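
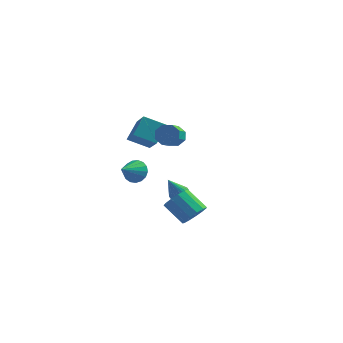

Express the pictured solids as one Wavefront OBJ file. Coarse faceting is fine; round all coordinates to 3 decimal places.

v -0.463 -2.783 0.141
v 0.179 -2.9 0.293
v -0.797 -3.817 0.759
v 0.074 -2.72 0.537
v -0.154 -2.555 0.691
v -0.453 -2.442 0.718
v -0.754 -2.407 0.613
v -0.988 -2.458 0.4
v -1.102 -2.584 0.128
v -1.07 -2.755 -0.141
v -0.898 -2.933 -0.345
v -0.627 -3.076 -0.438
v -0.318 -3.152 -0.399
v -0.042 -3.144 -0.235
v 0.137 -3.053 0.015
v 2.278 -2.306 -2.585
v 2.717 -2.427 -2.002
v 1.682 -2.095 -1.152
v 1.242 -1.974 -1.735
v 2.764 -2.026 -2.103
v 1.728 -1.693 -1.253
v 2.656 -1.713 -2.356
v 1.621 -1.38 -1.507
v 2.428 -1.588 -2.683
v 1.393 -1.256 -1.833
v 2.152 -1.692 -2.978
v 1.117 -1.359 -2.128
v 1.916 -1.991 -3.148
v 0.881 -1.658 -2.299
v 1.795 -2.389 -3.14
v 0.76 -2.057 -2.29
v 1.827 -2.762 -2.955
v 0.792 -2.429 -2.105
v 2.002 -2.99 -2.653
v 0.967 -2.657 -1.803
v 2.265 -3.001 -2.329
v 1.229 -2.668 -1.479
v 2.531 -2.791 -2.086
v 1.496 -2.458 -1.237
v -0.68 -2.433 2.363
v -0.446 -1.621 3.215
v -1.522 -0.977 1.208
v -1.287 -0.166 2.06
v 0.387 -2.214 1.86
v 0.622 -1.403 2.712
v -0.454 -0.759 0.705
v -0.22 0.053 1.557
v -0.302 3.262 -4.513
v 0.041 3.582 -4.245
v -0.678 2.658 -3.307
v -0.134 3.698 -4.242
v -0.336 3.748 -4.28
v -0.532 3.724 -4.354
v -0.693 3.629 -4.451
v -0.794 3.479 -4.558
v -0.821 3.295 -4.658
v -0.768 3.107 -4.736
v -0.645 2.942 -4.78
v -0.469 2.825 -4.784
v -0.268 2.776 -4.746
v -0.072 2.8 -4.672
v 0.089 2.895 -4.575
v 0.191 3.045 -4.468
v 0.217 3.228 -4.367
v 0.165 3.417 -4.289
v 1.009 -1.612 2.149
v 1.543 -1.456 2.421
v 1.546 -2.412 2.964
v 1.011 -2.568 2.691
v 1.165 -1.315 2.67
v 1.167 -2.272 3.213
v 0.695 -1.348 2.614
v 0.697 -2.305 3.157
v 0.409 -1.536 2.285
v 0.411 -2.493 2.828
v 0.474 -1.768 1.876
v 0.477 -2.724 2.419
v 0.853 -1.908 1.627
v 0.855 -2.865 2.17
v 1.323 -1.875 1.683
v 1.325 -2.832 2.226
v 1.609 -1.687 2.012
v 1.611 -2.644 2.555
f 2 1 4
f 2 4 3
f 4 1 5
f 4 5 3
f 5 1 6
f 5 6 3
f 6 1 7
f 6 7 3
f 7 1 8
f 7 8 3
f 8 1 9
f 8 9 3
f 9 1 10
f 9 10 3
f 10 1 11
f 10 11 3
f 11 1 12
f 11 12 3
f 12 1 13
f 12 13 3
f 13 1 14
f 13 14 3
f 14 1 15
f 14 15 3
f 15 1 2
f 15 2 3
f 17 16 20
f 17 20 18
f 18 20 21
f 18 21 19
f 20 16 22
f 20 22 21
f 21 22 23
f 21 23 19
f 22 16 24
f 22 24 23
f 23 24 25
f 23 25 19
f 24 16 26
f 24 26 25
f 25 26 27
f 25 27 19
f 26 16 28
f 26 28 27
f 27 28 29
f 27 29 19
f 28 16 30
f 28 30 29
f 29 30 31
f 29 31 19
f 30 16 32
f 30 32 31
f 31 32 33
f 31 33 19
f 32 16 34
f 32 34 33
f 33 34 35
f 33 35 19
f 34 16 36
f 34 36 35
f 35 36 37
f 35 37 19
f 36 16 38
f 36 38 37
f 37 38 39
f 37 39 19
f 38 16 17
f 38 17 39
f 39 17 18
f 39 18 19
f 41 43 40
f 44 41 40
f 40 43 42
f 42 44 40
f 41 47 43
f 45 41 44
f 45 47 41
f 43 47 42
f 46 44 42
f 42 47 46
f 46 45 44
f 47 45 46
f 49 48 51
f 49 51 50
f 51 48 52
f 51 52 50
f 52 48 53
f 52 53 50
f 53 48 54
f 53 54 50
f 54 48 55
f 54 55 50
f 55 48 56
f 55 56 50
f 56 48 57
f 56 57 50
f 57 48 58
f 57 58 50
f 58 48 59
f 58 59 50
f 59 48 60
f 59 60 50
f 60 48 61
f 60 61 50
f 61 48 62
f 61 62 50
f 62 48 63
f 62 63 50
f 63 48 64
f 63 64 50
f 64 48 65
f 64 65 50
f 65 48 49
f 65 49 50
f 67 66 70
f 67 70 68
f 68 70 71
f 68 71 69
f 70 66 72
f 70 72 71
f 71 72 73
f 71 73 69
f 72 66 74
f 72 74 73
f 73 74 75
f 73 75 69
f 74 66 76
f 74 76 75
f 75 76 77
f 75 77 69
f 76 66 78
f 76 78 77
f 77 78 79
f 77 79 69
f 78 66 80
f 78 80 79
f 79 80 81
f 79 81 69
f 80 66 82
f 80 82 81
f 81 82 83
f 81 83 69
f 82 66 67
f 82 67 83
f 83 67 68
f 83 68 69



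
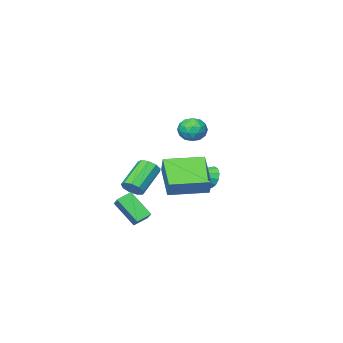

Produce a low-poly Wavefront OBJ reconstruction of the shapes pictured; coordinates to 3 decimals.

v 1.203 -1.275 -2.73
v 1.73 -0.266 -2.004
v 0.779 -0.088 -4.07
v 1.306 0.921 -3.344
v 2.014 -1.421 -3.116
v 2.541 -0.412 -2.39
v 1.59 -0.234 -4.456
v 2.117 0.775 -3.73
v 0.311 4.535 -0.926
v -0.504 2.974 0.237
v 0.625 5.079 0.025
v -0.19 3.519 1.188
v 2.23 3.501 -0.968
v 1.415 1.941 0.195
v 2.544 4.046 -0.017
v 1.729 2.485 1.146
v -0.207 3.176 3.185
v 0.222 3.036 2.488
v -0.642 1.904 3.172
v -0.213 1.764 2.475
v 0.188 1.891 3.191
v 0.457 2.677 3.199
v -0.877 2.263 2.461
v -0.608 3.049 2.469
v -0.192 2.472 2.04
v 0.466 2.242 2.491
v -0.886 2.698 3.169
v -0.228 2.468 3.62
v 0.046 3.217 2.838
v -0.466 1.723 2.822
v -0.23 1.797 3.243
v 0.022 1.715 2.833
v 0.184 3.006 3.256
v 0.436 2.924 2.846
v 0.416 2.251 3.259
v -0.856 2.016 2.814
v -0.604 1.934 2.404
v -0.442 3.225 2.827
v -0.19 3.143 2.417
v -0.836 2.689 2.401
v 0.054 2.804 2.165
v -0.202 2.057 2.157
v -0.592 2.35 2.149
v -0.434 2.812 2.154
v 0.441 2.668 2.43
v 0.185 1.921 2.422
v 0.421 1.995 2.843
v 0.58 2.457 2.848
v 0.198 2.337 2.167
v -0.605 3.019 3.238
v -0.861 2.272 3.23
v -1 2.483 2.812
v -0.841 2.945 2.817
v -0.218 2.883 3.503
v -0.474 2.136 3.495
v 0.014 2.128 3.506
v 0.172 2.59 3.511
v -0.618 2.603 3.493
v -0.09 -2.598 -2.871
v 0.227 -2.26 -2.332
v -1.314 -2.765 -1.111
v -1.63 -3.102 -1.649
v -0.064 -1.954 -2.572
v -1.605 -2.459 -1.351
v -0.367 -1.949 -2.952
v -1.907 -2.454 -1.731
v -0.54 -2.248 -3.294
v -2.08 -2.752 -2.072
v -0.502 -2.71 -3.438
v -2.043 -3.215 -2.216
v -0.272 -3.12 -3.316
v -1.812 -3.625 -2.095
v 0.044 -3.285 -2.986
v -1.497 -3.79 -1.765
v 0.297 -3.129 -2.602
v -1.243 -3.634 -1.381
v 0.369 -2.724 -2.344
v -1.171 -3.229 -1.123
v -3.38 0.215 -1.932
v -3.087 0.557 -2.557
v -1.46 -0.255 -1.288
v -3.115 0.864 -2.251
v -3.227 0.964 -1.844
v -3.388 0.826 -1.465
v -3.546 0.495 -1.235
v -3.652 0.074 -1.226
v -3.672 -0.302 -1.441
v -3.599 -0.514 -1.813
v -3.456 -0.495 -2.222
v -3.29 -0.25 -2.54
v -3.153 0.142 -2.664
f 2 4 1
f 5 2 1
f 1 4 3
f 3 5 1
f 2 8 4
f 6 2 5
f 6 8 2
f 4 8 3
f 7 5 3
f 3 8 7
f 7 6 5
f 8 6 7
f 10 12 9
f 13 10 9
f 9 12 11
f 11 13 9
f 10 16 12
f 14 10 13
f 14 16 10
f 12 16 11
f 15 13 11
f 11 16 15
f 15 14 13
f 16 14 15
f 17 54 33
f 54 28 57
f 33 57 22
f 54 57 33
f 17 33 29
f 33 22 34
f 29 34 18
f 33 34 29
f 17 29 38
f 29 18 39
f 38 39 24
f 29 39 38
f 17 38 50
f 38 24 53
f 50 53 27
f 38 53 50
f 17 50 54
f 50 27 58
f 54 58 28
f 50 58 54
f 18 34 45
f 34 22 48
f 45 48 26
f 34 48 45
f 22 57 35
f 57 28 56
f 35 56 21
f 57 56 35
f 28 58 55
f 58 27 51
f 55 51 19
f 58 51 55
f 27 53 52
f 53 24 40
f 52 40 23
f 53 40 52
f 24 39 44
f 39 18 41
f 44 41 25
f 39 41 44
f 20 46 32
f 46 26 47
f 32 47 21
f 46 47 32
f 20 32 30
f 32 21 31
f 30 31 19
f 32 31 30
f 20 30 37
f 30 19 36
f 37 36 23
f 30 36 37
f 20 37 42
f 37 23 43
f 42 43 25
f 37 43 42
f 20 42 46
f 42 25 49
f 46 49 26
f 42 49 46
f 21 47 35
f 47 26 48
f 35 48 22
f 47 48 35
f 19 31 55
f 31 21 56
f 55 56 28
f 31 56 55
f 23 36 52
f 36 19 51
f 52 51 27
f 36 51 52
f 25 43 44
f 43 23 40
f 44 40 24
f 43 40 44
f 26 49 45
f 49 25 41
f 45 41 18
f 49 41 45
f 60 59 63
f 60 63 61
f 61 63 64
f 61 64 62
f 63 59 65
f 63 65 64
f 64 65 66
f 64 66 62
f 65 59 67
f 65 67 66
f 66 67 68
f 66 68 62
f 67 59 69
f 67 69 68
f 68 69 70
f 68 70 62
f 69 59 71
f 69 71 70
f 70 71 72
f 70 72 62
f 71 59 73
f 71 73 72
f 72 73 74
f 72 74 62
f 73 59 75
f 73 75 74
f 74 75 76
f 74 76 62
f 75 59 77
f 75 77 76
f 76 77 78
f 76 78 62
f 77 59 60
f 77 60 78
f 78 60 61
f 78 61 62
f 80 79 82
f 80 82 81
f 82 79 83
f 82 83 81
f 83 79 84
f 83 84 81
f 84 79 85
f 84 85 81
f 85 79 86
f 85 86 81
f 86 79 87
f 86 87 81
f 87 79 88
f 87 88 81
f 88 79 89
f 88 89 81
f 89 79 90
f 89 90 81
f 90 79 91
f 90 91 81
f 91 79 80
f 91 80 81



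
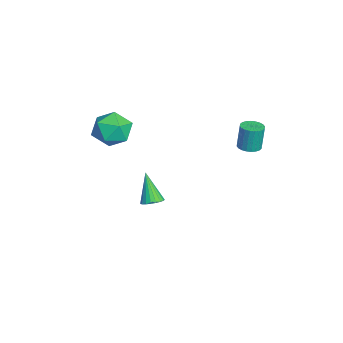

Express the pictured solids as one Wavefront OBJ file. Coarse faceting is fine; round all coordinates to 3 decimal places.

v -3.195 -2.858 2.365
v -2.523 -2.529 1.483
v -1.837 -3.991 2.977
v -1.165 -3.662 2.095
v -1.416 -2.915 2.942
v -2.254 -2.214 2.563
v -2.106 -4.306 1.897
v -2.944 -3.605 1.518
v -1.849 -3.424 1.194
v -1.423 -2.564 1.84
v -2.937 -3.956 2.62
v -2.511 -3.096 3.266
v -2.339 -1.25 -3.604
v -1.773 -1.362 -3.326
v -3.201 -1.53 -1.956
v -1.799 -1.099 -3.295
v -1.918 -0.862 -3.317
v -2.11 -0.692 -3.389
v -2.342 -0.619 -3.498
v -2.573 -0.655 -3.625
v -2.763 -0.794 -3.748
v -2.881 -1.011 -3.847
v -2.904 -1.27 -3.903
v -2.83 -1.526 -3.907
v -2.671 -1.734 -3.859
v -2.454 -1.858 -3.767
v -2.218 -1.877 -3.647
v -2.002 -1.788 -3.519
v -1.845 -1.606 -3.405
v 1.23 3.197 2.956
v 1.786 3.446 2.969
v 1.687 3.593 4.358
v 1.13 3.343 4.344
v 1.649 3.639 2.939
v 1.55 3.786 4.328
v 1.449 3.764 2.911
v 1.35 3.911 4.3
v 1.215 3.803 2.891
v 1.116 3.95 4.279
v 0.983 3.749 2.88
v 0.884 3.896 4.268
v 0.789 3.612 2.88
v 0.69 3.759 4.269
v 0.662 3.411 2.892
v 0.563 3.558 4.281
v 0.621 3.177 2.914
v 0.522 3.324 4.303
v 0.673 2.947 2.942
v 0.574 3.094 4.331
v 0.81 2.754 2.972
v 0.711 2.901 4.361
v 1.01 2.629 3
v 0.911 2.776 4.389
v 1.244 2.59 3.021
v 1.145 2.737 4.409
v 1.476 2.644 3.032
v 1.377 2.791 4.42
v 1.67 2.781 3.031
v 1.571 2.928 4.42
v 1.797 2.982 3.019
v 1.698 3.129 4.408
v 1.838 3.216 2.997
v 1.739 3.363 4.386
f 1 12 6
f 1 6 2
f 1 2 8
f 1 8 11
f 1 11 12
f 2 6 10
f 6 12 5
f 12 11 3
f 11 8 7
f 8 2 9
f 4 10 5
f 4 5 3
f 4 3 7
f 4 7 9
f 4 9 10
f 5 10 6
f 3 5 12
f 7 3 11
f 9 7 8
f 10 9 2
f 14 13 16
f 14 16 15
f 16 13 17
f 16 17 15
f 17 13 18
f 17 18 15
f 18 13 19
f 18 19 15
f 19 13 20
f 19 20 15
f 20 13 21
f 20 21 15
f 21 13 22
f 21 22 15
f 22 13 23
f 22 23 15
f 23 13 24
f 23 24 15
f 24 13 25
f 24 25 15
f 25 13 26
f 25 26 15
f 26 13 27
f 26 27 15
f 27 13 28
f 27 28 15
f 28 13 29
f 28 29 15
f 29 13 14
f 29 14 15
f 31 30 34
f 31 34 32
f 32 34 35
f 32 35 33
f 34 30 36
f 34 36 35
f 35 36 37
f 35 37 33
f 36 30 38
f 36 38 37
f 37 38 39
f 37 39 33
f 38 30 40
f 38 40 39
f 39 40 41
f 39 41 33
f 40 30 42
f 40 42 41
f 41 42 43
f 41 43 33
f 42 30 44
f 42 44 43
f 43 44 45
f 43 45 33
f 44 30 46
f 44 46 45
f 45 46 47
f 45 47 33
f 46 30 48
f 46 48 47
f 47 48 49
f 47 49 33
f 48 30 50
f 48 50 49
f 49 50 51
f 49 51 33
f 50 30 52
f 50 52 51
f 51 52 53
f 51 53 33
f 52 30 54
f 52 54 53
f 53 54 55
f 53 55 33
f 54 30 56
f 54 56 55
f 55 56 57
f 55 57 33
f 56 30 58
f 56 58 57
f 57 58 59
f 57 59 33
f 58 30 60
f 58 60 59
f 59 60 61
f 59 61 33
f 60 30 62
f 60 62 61
f 61 62 63
f 61 63 33
f 62 30 31
f 62 31 63
f 63 31 32
f 63 32 33



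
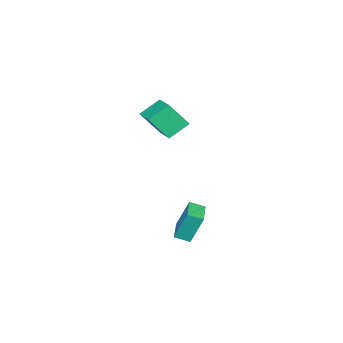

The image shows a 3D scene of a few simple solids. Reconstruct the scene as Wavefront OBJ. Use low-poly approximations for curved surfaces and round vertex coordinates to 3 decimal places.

v 1.285 0.94 -4.297
v 1.013 1.673 -2.326
v 2.78 1.783 -4.404
v 2.508 2.516 -2.434
v 1.772 0.124 -3.926
v 1.5 0.857 -1.956
v 3.267 0.967 -4.034
v 2.995 1.7 -2.063
v 0.868 -3.1 4.011
v -0.266 -2.437 4.926
v 0.234 -2.07 2.481
v -0.899 -1.408 3.396
v 2.159 -1.572 4.504
v 1.026 -0.91 5.419
v 1.526 -0.543 2.974
v 0.392 0.12 3.889
f 2 4 1
f 5 2 1
f 1 4 3
f 3 5 1
f 2 8 4
f 6 2 5
f 6 8 2
f 4 8 3
f 7 5 3
f 3 8 7
f 7 6 5
f 8 6 7
f 10 12 9
f 13 10 9
f 9 12 11
f 11 13 9
f 10 16 12
f 14 10 13
f 14 16 10
f 12 16 11
f 15 13 11
f 11 16 15
f 15 14 13
f 16 14 15



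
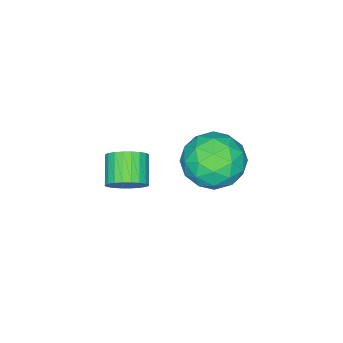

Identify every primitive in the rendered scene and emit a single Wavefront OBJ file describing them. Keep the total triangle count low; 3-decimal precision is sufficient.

v 3.827 1.371 0.276
v 4.256 1.296 0.717
v 3.603 0.773 1.264
v 3.173 0.849 0.824
v 4.151 1.502 0.788
v 3.498 0.979 1.336
v 3.997 1.688 0.781
v 3.344 1.165 1.329
v 3.817 1.826 0.698
v 3.163 1.303 1.246
v 3.638 1.894 0.55
v 2.985 1.372 1.098
v 3.488 1.884 0.361
v 2.834 1.361 0.909
v 3.389 1.795 0.158
v 2.736 1.272 0.706
v 3.357 1.641 -0.026
v 2.704 1.119 0.522
v 3.397 1.447 -0.164
v 2.744 0.924 0.383
v 3.502 1.241 -0.236
v 2.849 0.718 0.312
v 3.656 1.055 -0.229
v 3.003 0.532 0.319
v 3.837 0.917 -0.146
v 3.183 0.394 0.402
v 4.015 0.848 0.002
v 3.362 0.326 0.55
v 4.166 0.859 0.191
v 3.512 0.336 0.739
v 4.264 0.948 0.394
v 3.611 0.425 0.942
v 4.296 1.101 0.578
v 3.643 0.579 1.126
v -0.372 1.764 -0.559
v 0.384 2.342 -0.137
v 0.616 1.438 -1.883
v 1.372 2.016 -1.461
v 1.107 1.108 -1.026
v 0.496 1.31 -0.208
v 0.504 2.47 -1.812
v -0.107 2.672 -0.994
v 0.925 2.779 -0.912
v 1.298 1.937 -0.426
v -0.298 1.843 -1.594
v 0.075 1.001 -1.108
v -0.081 2.082 -0.232
v 1.081 1.698 -1.788
v 0.925 1.165 -1.533
v 1.369 1.504 -1.285
v -0.015 1.475 -0.273
v 0.429 1.815 -0.025
v 0.855 1.089 -0.548
v 0.571 1.965 -1.995
v 1.015 2.305 -1.747
v -0.369 2.276 -0.735
v 0.075 2.615 -0.487
v 0.145 2.691 -1.472
v 0.682 2.678 -0.439
v 1.263 2.486 -1.218
v 0.752 2.753 -1.424
v 0.393 2.872 -0.943
v 0.901 2.184 -0.154
v 1.482 1.992 -0.932
v 1.326 1.458 -0.676
v 0.967 1.577 -0.195
v 1.219 2.44 -0.609
v -0.482 1.788 -1.088
v 0.099 1.596 -1.866
v 0.033 2.203 -1.825
v -0.326 2.322 -1.344
v -0.263 1.294 -0.802
v 0.318 1.102 -1.581
v 0.607 0.908 -1.077
v 0.248 1.027 -0.596
v -0.219 1.34 -1.411
f 2 1 5
f 2 5 3
f 3 5 6
f 3 6 4
f 5 1 7
f 5 7 6
f 6 7 8
f 6 8 4
f 7 1 9
f 7 9 8
f 8 9 10
f 8 10 4
f 9 1 11
f 9 11 10
f 10 11 12
f 10 12 4
f 11 1 13
f 11 13 12
f 12 13 14
f 12 14 4
f 13 1 15
f 13 15 14
f 14 15 16
f 14 16 4
f 15 1 17
f 15 17 16
f 16 17 18
f 16 18 4
f 17 1 19
f 17 19 18
f 18 19 20
f 18 20 4
f 19 1 21
f 19 21 20
f 20 21 22
f 20 22 4
f 21 1 23
f 21 23 22
f 22 23 24
f 22 24 4
f 23 1 25
f 23 25 24
f 24 25 26
f 24 26 4
f 25 1 27
f 25 27 26
f 26 27 28
f 26 28 4
f 27 1 29
f 27 29 28
f 28 29 30
f 28 30 4
f 29 1 31
f 29 31 30
f 30 31 32
f 30 32 4
f 31 1 33
f 31 33 32
f 32 33 34
f 32 34 4
f 33 1 2
f 33 2 34
f 34 2 3
f 34 3 4
f 35 72 51
f 72 46 75
f 51 75 40
f 72 75 51
f 35 51 47
f 51 40 52
f 47 52 36
f 51 52 47
f 35 47 56
f 47 36 57
f 56 57 42
f 47 57 56
f 35 56 68
f 56 42 71
f 68 71 45
f 56 71 68
f 35 68 72
f 68 45 76
f 72 76 46
f 68 76 72
f 36 52 63
f 52 40 66
f 63 66 44
f 52 66 63
f 40 75 53
f 75 46 74
f 53 74 39
f 75 74 53
f 46 76 73
f 76 45 69
f 73 69 37
f 76 69 73
f 45 71 70
f 71 42 58
f 70 58 41
f 71 58 70
f 42 57 62
f 57 36 59
f 62 59 43
f 57 59 62
f 38 64 50
f 64 44 65
f 50 65 39
f 64 65 50
f 38 50 48
f 50 39 49
f 48 49 37
f 50 49 48
f 38 48 55
f 48 37 54
f 55 54 41
f 48 54 55
f 38 55 60
f 55 41 61
f 60 61 43
f 55 61 60
f 38 60 64
f 60 43 67
f 64 67 44
f 60 67 64
f 39 65 53
f 65 44 66
f 53 66 40
f 65 66 53
f 37 49 73
f 49 39 74
f 73 74 46
f 49 74 73
f 41 54 70
f 54 37 69
f 70 69 45
f 54 69 70
f 43 61 62
f 61 41 58
f 62 58 42
f 61 58 62
f 44 67 63
f 67 43 59
f 63 59 36
f 67 59 63



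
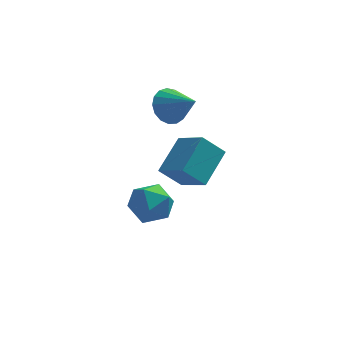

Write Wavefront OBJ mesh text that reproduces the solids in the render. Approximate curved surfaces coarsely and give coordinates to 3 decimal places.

v 3.316 -4.01 -1.386
v 2.43 -4.149 -0.472
v 4.065 -2.639 -0.452
v 3.179 -2.778 0.462
v 4.241 -5.022 -0.642
v 3.355 -5.161 0.272
v 4.99 -3.651 0.292
v 4.104 -3.79 1.206
v 1.38 -1.989 -3.154
v 2.388 -1.922 -2.863
v 1.772 -3.258 -4.217
v 2.78 -3.191 -3.926
v 2.059 -3.546 -3.248
v 1.817 -2.762 -2.591
v 2.343 -2.418 -4.489
v 2.101 -1.634 -3.832
v 2.983 -2.188 -3.688
v 2.808 -2.885 -2.92
v 1.352 -2.295 -4.16
v 1.177 -2.992 -3.392
v 2.807 -1.118 1.211
v 3.471 -0.82 0.699
v 3.833 -1.962 2.049
v 3.449 -0.534 1.014
v 3.28 -0.382 1.374
v 3.003 -0.398 1.697
v 2.681 -0.58 1.909
v 2.388 -0.884 1.961
v 2.191 -1.243 1.841
v 2.135 -1.572 1.577
v 2.233 -1.798 1.23
v 2.463 -1.868 0.878
v 2.771 -1.766 0.602
v 3.088 -1.516 0.466
v 3.341 -1.174 0.501
f 2 4 1
f 5 2 1
f 1 4 3
f 3 5 1
f 2 8 4
f 6 2 5
f 6 8 2
f 4 8 3
f 7 5 3
f 3 8 7
f 7 6 5
f 8 6 7
f 9 20 14
f 9 14 10
f 9 10 16
f 9 16 19
f 9 19 20
f 10 14 18
f 14 20 13
f 20 19 11
f 19 16 15
f 16 10 17
f 12 18 13
f 12 13 11
f 12 11 15
f 12 15 17
f 12 17 18
f 13 18 14
f 11 13 20
f 15 11 19
f 17 15 16
f 18 17 10
f 22 21 24
f 22 24 23
f 24 21 25
f 24 25 23
f 25 21 26
f 25 26 23
f 26 21 27
f 26 27 23
f 27 21 28
f 27 28 23
f 28 21 29
f 28 29 23
f 29 21 30
f 29 30 23
f 30 21 31
f 30 31 23
f 31 21 32
f 31 32 23
f 32 21 33
f 32 33 23
f 33 21 34
f 33 34 23
f 34 21 35
f 34 35 23
f 35 21 22
f 35 22 23



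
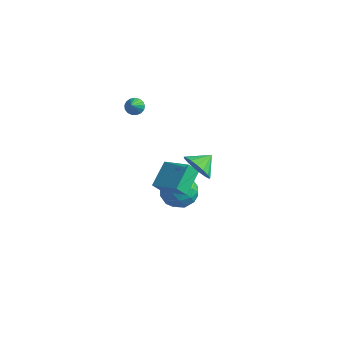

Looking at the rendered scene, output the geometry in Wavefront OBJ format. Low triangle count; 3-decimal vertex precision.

v 2.195 0.755 2.724
v 2.943 0.901 2.031
v 2.465 1.805 3.236
v 2.546 1.105 1.821
v 2.069 1.229 1.818
v 1.621 1.244 2.023
v 1.304 1.147 2.388
v 1.191 0.96 2.83
v 1.309 0.726 3.248
v 1.629 0.499 3.545
v 2.079 0.33 3.655
v 2.556 0.258 3.551
v 2.95 0.3 3.258
v 3.171 0.446 2.842
v 3.168 0.663 2.399
v -1.323 1.267 -1.354
v 0.538 1.103 -0.464
v -1.593 2.849 -0.497
v 0.268 2.685 0.394
v -0.928 1.735 -2.094
v 0.933 1.571 -1.203
v -1.198 3.317 -1.236
v 0.663 3.153 -0.346
v -1.499 4.832 -4.665
v -0.332 4.478 -4.385
v -2.228 3.262 -3.615
v -1.061 2.908 -3.335
v -1.531 3.956 -2.84
v -1.081 4.926 -3.489
v -1.479 2.814 -4.511
v -1.029 3.784 -5.16
v -0.32 3.23 -4.291
v -0.352 3.936 -3.258
v -2.208 3.804 -4.742
v -2.24 4.51 -3.709
v -0.852 4.793 -4.617
v -1.708 2.947 -3.383
v -1.985 3.563 -3.092
v -1.299 3.355 -2.928
v -1.292 5.057 -4.09
v -0.606 4.848 -3.926
v -1.311 4.541 -3.018
v -1.954 2.892 -4.074
v -1.268 2.683 -3.91
v -1.261 4.385 -5.072
v -0.575 4.177 -4.908
v -1.249 3.199 -4.982
v -0.158 3.851 -4.397
v -0.587 2.928 -3.78
v -0.832 2.873 -4.471
v -0.568 3.444 -4.853
v -0.178 4.266 -3.79
v -0.606 3.343 -3.173
v -0.882 3.959 -2.882
v -0.618 4.53 -3.263
v -0.17 3.533 -3.735
v -1.954 4.397 -4.827
v -2.382 3.474 -4.21
v -1.942 3.21 -4.737
v -1.678 3.781 -5.118
v -1.973 4.812 -4.22
v -2.402 3.889 -3.603
v -1.992 4.296 -3.147
v -1.728 4.867 -3.529
v -2.39 4.207 -4.265
v -3.857 3.015 3.368
v -3.503 2.748 2.963
v -3.283 1.945 4.572
v -3.339 2.958 3.07
v -3.293 3.18 3.246
v -3.376 3.365 3.45
v -3.57 3.469 3.634
v -3.829 3.469 3.758
v -4.095 3.366 3.792
v -4.306 3.181 3.729
v -4.414 2.959 3.584
v -4.395 2.749 3.388
v -4.252 2.601 3.188
v -4.019 2.547 3.029
v -3.749 2.6 2.948
f 2 1 4
f 2 4 3
f 4 1 5
f 4 5 3
f 5 1 6
f 5 6 3
f 6 1 7
f 6 7 3
f 7 1 8
f 7 8 3
f 8 1 9
f 8 9 3
f 9 1 10
f 9 10 3
f 10 1 11
f 10 11 3
f 11 1 12
f 11 12 3
f 12 1 13
f 12 13 3
f 13 1 14
f 13 14 3
f 14 1 15
f 14 15 3
f 15 1 2
f 15 2 3
f 17 19 16
f 20 17 16
f 16 19 18
f 18 20 16
f 17 23 19
f 21 17 20
f 21 23 17
f 19 23 18
f 22 20 18
f 18 23 22
f 22 21 20
f 23 21 22
f 24 61 40
f 61 35 64
f 40 64 29
f 61 64 40
f 24 40 36
f 40 29 41
f 36 41 25
f 40 41 36
f 24 36 45
f 36 25 46
f 45 46 31
f 36 46 45
f 24 45 57
f 45 31 60
f 57 60 34
f 45 60 57
f 24 57 61
f 57 34 65
f 61 65 35
f 57 65 61
f 25 41 52
f 41 29 55
f 52 55 33
f 41 55 52
f 29 64 42
f 64 35 63
f 42 63 28
f 64 63 42
f 35 65 62
f 65 34 58
f 62 58 26
f 65 58 62
f 34 60 59
f 60 31 47
f 59 47 30
f 60 47 59
f 31 46 51
f 46 25 48
f 51 48 32
f 46 48 51
f 27 53 39
f 53 33 54
f 39 54 28
f 53 54 39
f 27 39 37
f 39 28 38
f 37 38 26
f 39 38 37
f 27 37 44
f 37 26 43
f 44 43 30
f 37 43 44
f 27 44 49
f 44 30 50
f 49 50 32
f 44 50 49
f 27 49 53
f 49 32 56
f 53 56 33
f 49 56 53
f 28 54 42
f 54 33 55
f 42 55 29
f 54 55 42
f 26 38 62
f 38 28 63
f 62 63 35
f 38 63 62
f 30 43 59
f 43 26 58
f 59 58 34
f 43 58 59
f 32 50 51
f 50 30 47
f 51 47 31
f 50 47 51
f 33 56 52
f 56 32 48
f 52 48 25
f 56 48 52
f 67 66 69
f 67 69 68
f 69 66 70
f 69 70 68
f 70 66 71
f 70 71 68
f 71 66 72
f 71 72 68
f 72 66 73
f 72 73 68
f 73 66 74
f 73 74 68
f 74 66 75
f 74 75 68
f 75 66 76
f 75 76 68
f 76 66 77
f 76 77 68
f 77 66 78
f 77 78 68
f 78 66 79
f 78 79 68
f 79 66 80
f 79 80 68
f 80 66 67
f 80 67 68



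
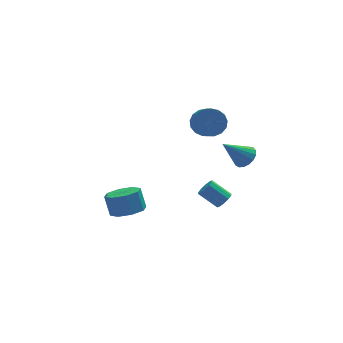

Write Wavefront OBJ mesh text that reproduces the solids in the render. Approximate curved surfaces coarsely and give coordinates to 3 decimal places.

v 2.005 -1.249 -2.173
v 2.342 -1.381 -1.72
v 1.432 -0.804 -0.874
v 1.095 -0.671 -1.327
v 2.438 -1.056 -1.839
v 1.528 -0.479 -0.992
v 2.368 -0.805 -2.085
v 1.459 -0.228 -1.238
v 2.16 -0.723 -2.365
v 1.25 -0.146 -1.518
v 1.892 -0.842 -2.571
v 0.982 -0.265 -1.725
v 1.668 -1.116 -2.626
v 0.758 -0.539 -1.78
v 1.572 -1.441 -2.508
v 0.662 -0.864 -1.661
v 1.641 -1.692 -2.262
v 0.732 -1.115 -1.415
v 1.85 -1.774 -1.982
v 0.94 -1.197 -1.135
v 2.118 -1.655 -1.775
v 1.208 -1.078 -0.929
v -3.573 -2.752 -0.993
v -2.605 -2.699 -0.853
v -2.798 -2.234 0.313
v -3.767 -2.288 0.173
v -2.887 -2.071 -1.151
v -3.08 -1.606 0.015
v -3.571 -1.842 -1.355
v -3.765 -1.377 -0.19
v -4.256 -2.146 -1.348
v -4.45 -1.682 -0.182
v -4.542 -2.806 -1.133
v -4.735 -2.341 0.033
v -4.26 -3.434 -0.835
v -4.453 -2.969 0.331
v -3.575 -3.663 -0.63
v -3.769 -3.198 0.535
v -2.89 -3.358 -0.638
v -3.084 -2.894 0.528
v 2.382 3.88 0.755
v 3.218 3.573 0.394
v 3.113 2.453 1.104
v 2.278 2.76 1.465
v 3.339 3.802 0.774
v 3.234 2.682 1.484
v 3.241 4.049 1.149
v 3.137 2.929 1.859
v 2.947 4.257 1.434
v 2.842 3.138 2.144
v 2.523 4.379 1.563
v 2.418 3.259 2.273
v 2.067 4.386 1.507
v 1.962 3.267 2.217
v 1.683 4.278 1.279
v 1.579 3.158 1.989
v 1.46 4.078 0.931
v 1.355 2.958 1.641
v 1.447 3.833 0.543
v 1.343 2.713 1.253
v 1.649 3.598 0.203
v 1.545 2.479 0.913
v 2.019 3.429 -0.01
v 1.914 2.309 0.7
v 2.472 3.362 -0.048
v 2.367 2.242 0.662
v 2.905 3.414 0.098
v 2.8 2.295 0.808
v 3.691 0.672 -0.225
v 4.147 0.187 0.183
v 2.369 0.548 1.105
v 4.241 0.525 0.308
v 4.21 0.897 0.312
v 4.06 1.218 0.193
v 3.826 1.413 -0.023
v 3.561 1.438 -0.284
v 3.325 1.288 -0.532
v 3.174 0.997 -0.71
v 3.141 0.631 -0.776
v 3.234 0.274 -0.717
v 3.432 0.009 -0.544
v 3.69 -0.105 -0.299
v 3.948 -0.041 -0.036
f 2 1 5
f 2 5 3
f 3 5 6
f 3 6 4
f 5 1 7
f 5 7 6
f 6 7 8
f 6 8 4
f 7 1 9
f 7 9 8
f 8 9 10
f 8 10 4
f 9 1 11
f 9 11 10
f 10 11 12
f 10 12 4
f 11 1 13
f 11 13 12
f 12 13 14
f 12 14 4
f 13 1 15
f 13 15 14
f 14 15 16
f 14 16 4
f 15 1 17
f 15 17 16
f 16 17 18
f 16 18 4
f 17 1 19
f 17 19 18
f 18 19 20
f 18 20 4
f 19 1 21
f 19 21 20
f 20 21 22
f 20 22 4
f 21 1 2
f 21 2 22
f 22 2 3
f 22 3 4
f 24 23 27
f 24 27 25
f 25 27 28
f 25 28 26
f 27 23 29
f 27 29 28
f 28 29 30
f 28 30 26
f 29 23 31
f 29 31 30
f 30 31 32
f 30 32 26
f 31 23 33
f 31 33 32
f 32 33 34
f 32 34 26
f 33 23 35
f 33 35 34
f 34 35 36
f 34 36 26
f 35 23 37
f 35 37 36
f 36 37 38
f 36 38 26
f 37 23 39
f 37 39 38
f 38 39 40
f 38 40 26
f 39 23 24
f 39 24 40
f 40 24 25
f 40 25 26
f 42 41 45
f 42 45 43
f 43 45 46
f 43 46 44
f 45 41 47
f 45 47 46
f 46 47 48
f 46 48 44
f 47 41 49
f 47 49 48
f 48 49 50
f 48 50 44
f 49 41 51
f 49 51 50
f 50 51 52
f 50 52 44
f 51 41 53
f 51 53 52
f 52 53 54
f 52 54 44
f 53 41 55
f 53 55 54
f 54 55 56
f 54 56 44
f 55 41 57
f 55 57 56
f 56 57 58
f 56 58 44
f 57 41 59
f 57 59 58
f 58 59 60
f 58 60 44
f 59 41 61
f 59 61 60
f 60 61 62
f 60 62 44
f 61 41 63
f 61 63 62
f 62 63 64
f 62 64 44
f 63 41 65
f 63 65 64
f 64 65 66
f 64 66 44
f 65 41 67
f 65 67 66
f 66 67 68
f 66 68 44
f 67 41 42
f 67 42 68
f 68 42 43
f 68 43 44
f 70 69 72
f 70 72 71
f 72 69 73
f 72 73 71
f 73 69 74
f 73 74 71
f 74 69 75
f 74 75 71
f 75 69 76
f 75 76 71
f 76 69 77
f 76 77 71
f 77 69 78
f 77 78 71
f 78 69 79
f 78 79 71
f 79 69 80
f 79 80 71
f 80 69 81
f 80 81 71
f 81 69 82
f 81 82 71
f 82 69 83
f 82 83 71
f 83 69 70
f 83 70 71



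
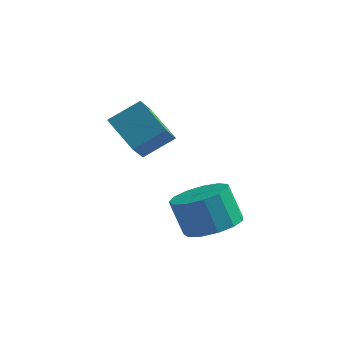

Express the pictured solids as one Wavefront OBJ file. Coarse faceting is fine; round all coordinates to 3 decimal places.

v 1.637 0.173 -0.293
v 2.301 -0.169 0.046
v 1.846 -0.035 1.072
v 1.183 0.307 0.733
v 2.385 0.285 0.024
v 1.931 0.419 1.05
v 2.232 0.703 -0.099
v 1.778 0.837 0.927
v 1.89 0.953 -0.283
v 1.435 1.087 0.743
v 1.468 0.955 -0.47
v 1.013 1.089 0.556
v 1.099 0.709 -0.601
v 0.645 0.843 0.424
v 0.902 0.293 -0.635
v 0.447 0.427 0.391
v 0.938 -0.161 -0.559
v 0.483 -0.027 0.466
v 1.196 -0.51 -0.399
v 0.741 -0.376 0.626
v 1.594 -0.641 -0.206
v 1.139 -0.507 0.82
v 2.006 -0.514 -0.04
v 1.551 -0.38 0.986
v -1.023 1.226 1.433
v -1.979 1.793 2.068
v -1.046 1.999 0.708
v -2.002 2.566 1.343
v -0.298 1.794 2.017
v -1.254 2.361 2.652
v -0.321 2.567 1.292
v -1.277 3.134 1.927
f 2 1 5
f 2 5 3
f 3 5 6
f 3 6 4
f 5 1 7
f 5 7 6
f 6 7 8
f 6 8 4
f 7 1 9
f 7 9 8
f 8 9 10
f 8 10 4
f 9 1 11
f 9 11 10
f 10 11 12
f 10 12 4
f 11 1 13
f 11 13 12
f 12 13 14
f 12 14 4
f 13 1 15
f 13 15 14
f 14 15 16
f 14 16 4
f 15 1 17
f 15 17 16
f 16 17 18
f 16 18 4
f 17 1 19
f 17 19 18
f 18 19 20
f 18 20 4
f 19 1 21
f 19 21 20
f 20 21 22
f 20 22 4
f 21 1 23
f 21 23 22
f 22 23 24
f 22 24 4
f 23 1 2
f 23 2 24
f 24 2 3
f 24 3 4
f 26 28 25
f 29 26 25
f 25 28 27
f 27 29 25
f 26 32 28
f 30 26 29
f 30 32 26
f 28 32 27
f 31 29 27
f 27 32 31
f 31 30 29
f 32 30 31



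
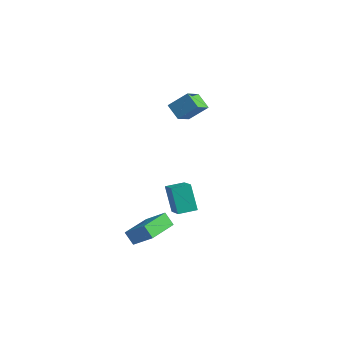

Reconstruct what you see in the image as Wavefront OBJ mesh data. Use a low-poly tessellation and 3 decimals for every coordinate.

v -0.735 -4.923 -4.674
v -1.401 -4.883 -3.929
v -0.837 -2.815 -4.879
v -1.503 -2.775 -4.134
v 0.583 -4.745 -3.506
v -0.083 -4.705 -2.761
v 0.481 -2.637 -3.711
v -0.185 -2.597 -2.966
v -4.327 2.93 1.721
v -3.432 3.758 2.741
v -4.57 4.349 0.781
v -3.674 5.178 1.8
v -3.326 2.662 1.06
v -2.43 3.491 2.079
v -3.568 4.082 0.119
v -2.673 4.91 1.139
v 0.895 -2.74 -2.451
v -0.002 -2.246 -0.874
v -0.314 -1.8 -3.433
v -1.211 -1.306 -1.857
v 1.591 -1.754 -2.363
v 0.694 -1.26 -0.787
v 0.382 -0.814 -3.346
v -0.515 -0.32 -1.769
f 2 4 1
f 5 2 1
f 1 4 3
f 3 5 1
f 2 8 4
f 6 2 5
f 6 8 2
f 4 8 3
f 7 5 3
f 3 8 7
f 7 6 5
f 8 6 7
f 10 12 9
f 13 10 9
f 9 12 11
f 11 13 9
f 10 16 12
f 14 10 13
f 14 16 10
f 12 16 11
f 15 13 11
f 11 16 15
f 15 14 13
f 16 14 15
f 18 20 17
f 21 18 17
f 17 20 19
f 19 21 17
f 18 24 20
f 22 18 21
f 22 24 18
f 20 24 19
f 23 21 19
f 19 24 23
f 23 22 21
f 24 22 23



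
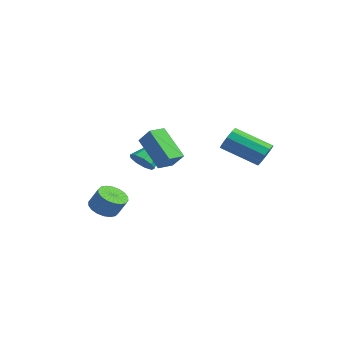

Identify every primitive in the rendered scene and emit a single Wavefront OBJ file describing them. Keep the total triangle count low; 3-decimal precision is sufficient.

v -0.507 -2.312 -0.012
v 0.058 -2.009 -0.317
v -0.693 -0.628 1.312
v -0.347 -1.873 -0.547
v -0.828 -1.942 -0.527
v -1.158 -2.184 -0.266
v -1.184 -2.486 0.114
v -0.893 -2.706 0.435
v -0.422 -2.742 0.546
v 0.01 -2.576 0.396
v 0.199 -2.287 0.055
v 2.987 -3.884 0.945
v 1.625 -3.971 2.266
v 2.91 -3.037 0.92
v 1.547 -3.125 2.242
v 3.713 -3.795 1.698
v 2.35 -3.883 3.02
v 3.635 -2.949 1.674
v 2.273 -3.036 2.995
v -3.383 -2.564 -3.775
v -2.951 -2.003 -4.148
v -2.426 -1.775 -3.198
v -2.857 -2.336 -2.825
v -3.236 -1.821 -4.035
v -2.71 -1.594 -3.084
v -3.549 -1.787 -3.869
v -3.023 -1.559 -2.919
v -3.83 -1.906 -3.686
v -3.304 -1.679 -2.735
v -4.022 -2.156 -3.52
v -3.496 -1.928 -2.569
v -4.087 -2.486 -3.404
v -3.562 -2.259 -2.454
v -4.013 -2.832 -3.362
v -3.488 -2.605 -2.412
v -3.814 -3.125 -3.402
v -3.289 -2.897 -2.452
v -3.53 -3.306 -3.516
v -3.004 -3.079 -2.565
v -3.217 -3.341 -3.681
v -2.691 -3.113 -2.731
v -2.936 -3.221 -3.865
v -2.41 -2.994 -2.914
v -2.744 -2.972 -4.031
v -2.218 -2.744 -3.08
v -2.678 -2.641 -4.146
v -2.153 -2.414 -3.196
v -2.752 -2.295 -4.188
v -2.227 -2.068 -3.238
v 2.987 2.16 0.478
v 3.433 2.043 1.031
v 1.998 0.962 1.956
v 1.553 1.08 1.402
v 3.205 2.416 1.114
v 1.77 1.336 2.039
v 2.895 2.692 0.955
v 1.46 1.611 1.879
v 2.619 2.764 0.612
v 1.185 1.684 1.537
v 2.485 2.606 0.219
v 1.05 1.526 1.143
v 2.542 2.278 -0.076
v 1.107 1.197 0.849
v 2.77 1.904 -0.159
v 1.335 0.824 0.766
v 3.08 1.629 0.001
v 1.645 0.548 0.925
v 3.355 1.556 0.343
v 1.921 0.476 1.268
v 3.49 1.714 0.737
v 2.055 0.634 1.661
f 2 1 4
f 2 4 3
f 4 1 5
f 4 5 3
f 5 1 6
f 5 6 3
f 6 1 7
f 6 7 3
f 7 1 8
f 7 8 3
f 8 1 9
f 8 9 3
f 9 1 10
f 9 10 3
f 10 1 11
f 10 11 3
f 11 1 2
f 11 2 3
f 13 15 12
f 16 13 12
f 12 15 14
f 14 16 12
f 13 19 15
f 17 13 16
f 17 19 13
f 15 19 14
f 18 16 14
f 14 19 18
f 18 17 16
f 19 17 18
f 21 20 24
f 21 24 22
f 22 24 25
f 22 25 23
f 24 20 26
f 24 26 25
f 25 26 27
f 25 27 23
f 26 20 28
f 26 28 27
f 27 28 29
f 27 29 23
f 28 20 30
f 28 30 29
f 29 30 31
f 29 31 23
f 30 20 32
f 30 32 31
f 31 32 33
f 31 33 23
f 32 20 34
f 32 34 33
f 33 34 35
f 33 35 23
f 34 20 36
f 34 36 35
f 35 36 37
f 35 37 23
f 36 20 38
f 36 38 37
f 37 38 39
f 37 39 23
f 38 20 40
f 38 40 39
f 39 40 41
f 39 41 23
f 40 20 42
f 40 42 41
f 41 42 43
f 41 43 23
f 42 20 44
f 42 44 43
f 43 44 45
f 43 45 23
f 44 20 46
f 44 46 45
f 45 46 47
f 45 47 23
f 46 20 48
f 46 48 47
f 47 48 49
f 47 49 23
f 48 20 21
f 48 21 49
f 49 21 22
f 49 22 23
f 51 50 54
f 51 54 52
f 52 54 55
f 52 55 53
f 54 50 56
f 54 56 55
f 55 56 57
f 55 57 53
f 56 50 58
f 56 58 57
f 57 58 59
f 57 59 53
f 58 50 60
f 58 60 59
f 59 60 61
f 59 61 53
f 60 50 62
f 60 62 61
f 61 62 63
f 61 63 53
f 62 50 64
f 62 64 63
f 63 64 65
f 63 65 53
f 64 50 66
f 64 66 65
f 65 66 67
f 65 67 53
f 66 50 68
f 66 68 67
f 67 68 69
f 67 69 53
f 68 50 70
f 68 70 69
f 69 70 71
f 69 71 53
f 70 50 51
f 70 51 71
f 71 51 52
f 71 52 53



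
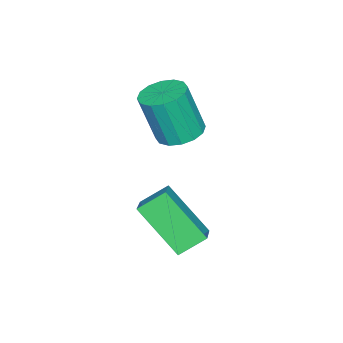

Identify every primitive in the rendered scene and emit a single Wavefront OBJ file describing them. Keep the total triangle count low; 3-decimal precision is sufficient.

v 3.812 -1.718 -0.876
v 3.28 -1.137 -0.346
v 3.945 -0.415 -2.169
v 3.412 0.166 -1.638
v 4.588 -1.386 -0.462
v 4.055 -0.805 0.069
v 4.72 -0.083 -1.754
v 4.188 0.498 -1.224
v 1.612 -1.657 0.533
v 2.328 -1.631 0.461
v 2.504 -2.098 2.055
v 1.788 -2.123 2.127
v 2.229 -1.289 0.572
v 2.406 -1.756 2.166
v 1.966 -1.045 0.673
v 2.142 -1.512 2.267
v 1.607 -0.966 0.736
v 1.784 -1.433 2.33
v 1.25 -1.071 0.745
v 1.427 -1.538 2.338
v 0.989 -1.334 0.697
v 1.166 -1.8 2.29
v 0.896 -1.682 0.605
v 1.072 -2.149 2.199
v 0.994 -2.024 0.494
v 1.171 -2.491 2.088
v 1.258 -2.268 0.393
v 1.434 -2.735 1.987
v 1.616 -2.347 0.33
v 1.793 -2.814 1.924
v 1.973 -2.242 0.322
v 2.15 -2.709 1.915
v 2.234 -1.98 0.37
v 2.411 -2.446 1.963
f 2 4 1
f 5 2 1
f 1 4 3
f 3 5 1
f 2 8 4
f 6 2 5
f 6 8 2
f 4 8 3
f 7 5 3
f 3 8 7
f 7 6 5
f 8 6 7
f 10 9 13
f 10 13 11
f 11 13 14
f 11 14 12
f 13 9 15
f 13 15 14
f 14 15 16
f 14 16 12
f 15 9 17
f 15 17 16
f 16 17 18
f 16 18 12
f 17 9 19
f 17 19 18
f 18 19 20
f 18 20 12
f 19 9 21
f 19 21 20
f 20 21 22
f 20 22 12
f 21 9 23
f 21 23 22
f 22 23 24
f 22 24 12
f 23 9 25
f 23 25 24
f 24 25 26
f 24 26 12
f 25 9 27
f 25 27 26
f 26 27 28
f 26 28 12
f 27 9 29
f 27 29 28
f 28 29 30
f 28 30 12
f 29 9 31
f 29 31 30
f 30 31 32
f 30 32 12
f 31 9 33
f 31 33 32
f 32 33 34
f 32 34 12
f 33 9 10
f 33 10 34
f 34 10 11
f 34 11 12



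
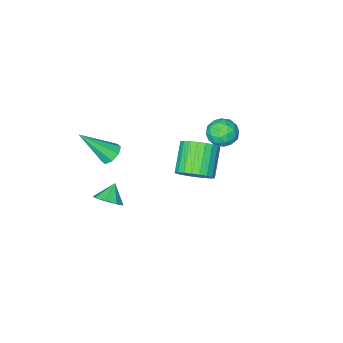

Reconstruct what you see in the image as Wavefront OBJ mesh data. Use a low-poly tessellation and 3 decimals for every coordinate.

v 3.16 -1.593 0.445
v 3.586 -1.763 -0.001
v 4.36 -2.447 1.915
v 3.676 -1.318 0.184
v 3.464 -1.035 0.523
v 3.073 -1.078 0.816
v 2.734 -1.423 0.892
v 2.645 -1.868 0.707
v 2.857 -2.151 0.368
v 3.247 -2.108 0.075
v 3.214 -1.902 -3.486
v 3.632 -1.537 -2.938
v 2.566 -2.258 -2.754
v 3.196 -1.195 -3.158
v 2.77 -1.266 -3.57
v 2.604 -1.71 -3.933
v 2.796 -2.267 -4.034
v 3.232 -2.609 -3.814
v 3.658 -2.538 -3.402
v 3.824 -2.094 -3.039
v 0.428 1.275 -0.43
v 1.196 0.781 -0.166
v 0.219 -0.149 0.933
v -0.548 0.345 0.67
v 1.203 1.061 0.077
v 0.226 0.131 1.176
v 1.092 1.373 0.243
v 0.116 0.443 1.342
v 0.88 1.671 0.306
v -0.096 0.74 1.406
v 0.6 1.908 0.258
v -0.377 0.978 1.357
v 0.293 2.049 0.105
v -0.684 1.119 1.204
v 0.007 2.072 -0.13
v -0.97 1.142 0.97
v -0.215 1.974 -0.41
v -1.192 1.044 0.689
v -0.339 1.769 -0.693
v -1.316 0.839 0.406
v -0.346 1.489 -0.936
v -1.323 0.559 0.163
v -0.236 1.177 -1.102
v -1.212 0.247 -0.003
v -0.024 0.88 -1.166
v -1 -0.051 -0.066
v 0.257 0.642 -1.117
v -0.72 -0.288 -0.018
v 0.564 0.501 -0.964
v -0.413 -0.429 0.135
v 0.85 0.478 -0.73
v -0.127 -0.452 0.37
v 1.072 0.576 -0.449
v 0.095 -0.354 0.65
v -3.501 -0.573 -0.781
v -3.03 -0.322 -0.104
v -2.49 -1.458 -1.156
v -2.019 -1.207 -0.479
v -2.74 -1.663 -0.357
v -3.365 -1.116 -0.125
v -2.155 -0.664 -1.135
v -2.78 -0.117 -0.903
v -2.198 -0.378 -0.323
v -2.56 -0.995 0.158
v -2.96 -0.785 -1.418
v -3.322 -1.402 -0.937
v -3.354 -0.37 -0.41
v -2.166 -1.41 -0.85
v -2.59 -1.678 -0.779
v -2.313 -1.531 -0.381
v -3.551 -0.836 -0.422
v -3.274 -0.689 -0.024
v -3.104 -1.477 -0.173
v -2.246 -1.091 -1.236
v -1.969 -0.944 -0.838
v -3.207 -0.249 -0.879
v -2.93 -0.102 -0.481
v -2.416 -0.303 -1.087
v -2.588 -0.255 -0.14
v -1.994 -0.775 -0.361
v -2.074 -0.456 -0.746
v -2.441 -0.135 -0.61
v -2.801 -0.618 0.142
v -2.207 -1.138 -0.078
v -2.631 -1.406 -0.006
v -2.998 -1.085 0.13
v -2.312 -0.651 0.014
v -3.313 -0.642 -1.182
v -2.719 -1.162 -1.402
v -2.522 -0.695 -1.39
v -2.889 -0.374 -1.254
v -3.526 -1.005 -0.899
v -2.932 -1.525 -1.12
v -3.079 -1.645 -0.65
v -3.446 -1.324 -0.514
v -3.208 -1.129 -1.274
f 2 1 4
f 2 4 3
f 4 1 5
f 4 5 3
f 5 1 6
f 5 6 3
f 6 1 7
f 6 7 3
f 7 1 8
f 7 8 3
f 8 1 9
f 8 9 3
f 9 1 10
f 9 10 3
f 10 1 2
f 10 2 3
f 12 11 14
f 12 14 13
f 14 11 15
f 14 15 13
f 15 11 16
f 15 16 13
f 16 11 17
f 16 17 13
f 17 11 18
f 17 18 13
f 18 11 19
f 18 19 13
f 19 11 20
f 19 20 13
f 20 11 12
f 20 12 13
f 22 21 25
f 22 25 23
f 23 25 26
f 23 26 24
f 25 21 27
f 25 27 26
f 26 27 28
f 26 28 24
f 27 21 29
f 27 29 28
f 28 29 30
f 28 30 24
f 29 21 31
f 29 31 30
f 30 31 32
f 30 32 24
f 31 21 33
f 31 33 32
f 32 33 34
f 32 34 24
f 33 21 35
f 33 35 34
f 34 35 36
f 34 36 24
f 35 21 37
f 35 37 36
f 36 37 38
f 36 38 24
f 37 21 39
f 37 39 38
f 38 39 40
f 38 40 24
f 39 21 41
f 39 41 40
f 40 41 42
f 40 42 24
f 41 21 43
f 41 43 42
f 42 43 44
f 42 44 24
f 43 21 45
f 43 45 44
f 44 45 46
f 44 46 24
f 45 21 47
f 45 47 46
f 46 47 48
f 46 48 24
f 47 21 49
f 47 49 48
f 48 49 50
f 48 50 24
f 49 21 51
f 49 51 50
f 50 51 52
f 50 52 24
f 51 21 53
f 51 53 52
f 52 53 54
f 52 54 24
f 53 21 22
f 53 22 54
f 54 22 23
f 54 23 24
f 55 92 71
f 92 66 95
f 71 95 60
f 92 95 71
f 55 71 67
f 71 60 72
f 67 72 56
f 71 72 67
f 55 67 76
f 67 56 77
f 76 77 62
f 67 77 76
f 55 76 88
f 76 62 91
f 88 91 65
f 76 91 88
f 55 88 92
f 88 65 96
f 92 96 66
f 88 96 92
f 56 72 83
f 72 60 86
f 83 86 64
f 72 86 83
f 60 95 73
f 95 66 94
f 73 94 59
f 95 94 73
f 66 96 93
f 96 65 89
f 93 89 57
f 96 89 93
f 65 91 90
f 91 62 78
f 90 78 61
f 91 78 90
f 62 77 82
f 77 56 79
f 82 79 63
f 77 79 82
f 58 84 70
f 84 64 85
f 70 85 59
f 84 85 70
f 58 70 68
f 70 59 69
f 68 69 57
f 70 69 68
f 58 68 75
f 68 57 74
f 75 74 61
f 68 74 75
f 58 75 80
f 75 61 81
f 80 81 63
f 75 81 80
f 58 80 84
f 80 63 87
f 84 87 64
f 80 87 84
f 59 85 73
f 85 64 86
f 73 86 60
f 85 86 73
f 57 69 93
f 69 59 94
f 93 94 66
f 69 94 93
f 61 74 90
f 74 57 89
f 90 89 65
f 74 89 90
f 63 81 82
f 81 61 78
f 82 78 62
f 81 78 82
f 64 87 83
f 87 63 79
f 83 79 56
f 87 79 83



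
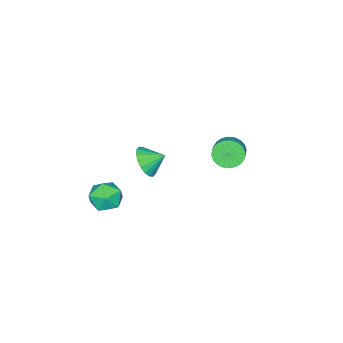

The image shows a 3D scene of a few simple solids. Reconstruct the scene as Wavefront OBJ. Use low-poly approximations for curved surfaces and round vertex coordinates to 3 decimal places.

v -1.134 -3.883 -3.018
v -0.194 -3.491 -2.659
v -1.746 -2.997 -2.382
v -0.263 -3.247 -3.067
v -0.505 -3.128 -3.465
v -0.872 -3.159 -3.775
v -1.29 -3.334 -3.934
v -1.678 -3.617 -3.912
v -1.958 -3.953 -3.713
v -2.075 -4.275 -3.376
v -2.005 -4.52 -2.968
v -1.763 -4.638 -2.57
v -1.397 -4.607 -2.26
v -0.978 -4.432 -2.101
v -0.591 -4.149 -2.123
v -0.311 -3.813 -2.322
v 2.903 -2.486 -3.404
v 3.438 -2.906 -2.535
v 2.142 -4.074 -3.705
v 2.677 -4.494 -2.836
v 1.873 -3.754 -2.683
v 2.343 -2.773 -2.497
v 3.237 -4.207 -3.743
v 3.707 -3.226 -3.557
v 3.645 -3.97 -2.745
v 2.802 -3.69 -2.089
v 2.778 -3.29 -4.151
v 1.935 -3.01 -3.495
v 0.289 3.033 2.784
v 0.88 2.772 2.187
v 1.723 3.327 2.779
v 1.131 3.587 3.376
v 0.777 3.071 2.053
v 1.62 3.626 2.645
v 0.6 3.364 2.03
v 1.443 3.919 2.623
v 0.375 3.607 2.123
v 1.218 4.162 2.715
v 0.137 3.762 2.316
v 0.98 4.317 2.908
v -0.077 3.806 2.58
v 0.765 4.361 3.172
v -0.236 3.733 2.875
v 0.606 4.288 3.468
v -0.316 3.553 3.156
v 0.527 4.107 3.749
v -0.303 3.293 3.381
v 0.54 3.848 3.973
v -0.2 2.994 3.515
v 0.643 3.549 4.107
v -0.023 2.701 3.537
v 0.82 3.256 4.13
v 0.202 2.458 3.445
v 1.045 3.013 4.037
v 0.44 2.303 3.252
v 1.283 2.858 3.844
v 0.655 2.259 2.988
v 1.497 2.814 3.58
v 0.814 2.332 2.692
v 1.656 2.887 3.285
v 0.893 2.513 2.411
v 1.736 3.067 3.004
f 2 1 4
f 2 4 3
f 4 1 5
f 4 5 3
f 5 1 6
f 5 6 3
f 6 1 7
f 6 7 3
f 7 1 8
f 7 8 3
f 8 1 9
f 8 9 3
f 9 1 10
f 9 10 3
f 10 1 11
f 10 11 3
f 11 1 12
f 11 12 3
f 12 1 13
f 12 13 3
f 13 1 14
f 13 14 3
f 14 1 15
f 14 15 3
f 15 1 16
f 15 16 3
f 16 1 2
f 16 2 3
f 17 28 22
f 17 22 18
f 17 18 24
f 17 24 27
f 17 27 28
f 18 22 26
f 22 28 21
f 28 27 19
f 27 24 23
f 24 18 25
f 20 26 21
f 20 21 19
f 20 19 23
f 20 23 25
f 20 25 26
f 21 26 22
f 19 21 28
f 23 19 27
f 25 23 24
f 26 25 18
f 30 29 33
f 30 33 31
f 31 33 34
f 31 34 32
f 33 29 35
f 33 35 34
f 34 35 36
f 34 36 32
f 35 29 37
f 35 37 36
f 36 37 38
f 36 38 32
f 37 29 39
f 37 39 38
f 38 39 40
f 38 40 32
f 39 29 41
f 39 41 40
f 40 41 42
f 40 42 32
f 41 29 43
f 41 43 42
f 42 43 44
f 42 44 32
f 43 29 45
f 43 45 44
f 44 45 46
f 44 46 32
f 45 29 47
f 45 47 46
f 46 47 48
f 46 48 32
f 47 29 49
f 47 49 48
f 48 49 50
f 48 50 32
f 49 29 51
f 49 51 50
f 50 51 52
f 50 52 32
f 51 29 53
f 51 53 52
f 52 53 54
f 52 54 32
f 53 29 55
f 53 55 54
f 54 55 56
f 54 56 32
f 55 29 57
f 55 57 56
f 56 57 58
f 56 58 32
f 57 29 59
f 57 59 58
f 58 59 60
f 58 60 32
f 59 29 61
f 59 61 60
f 60 61 62
f 60 62 32
f 61 29 30
f 61 30 62
f 62 30 31
f 62 31 32



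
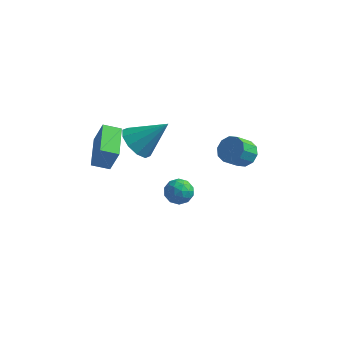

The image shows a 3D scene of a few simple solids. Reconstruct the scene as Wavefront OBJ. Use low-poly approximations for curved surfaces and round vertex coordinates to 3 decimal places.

v -3.172 -2.832 0.146
v -2.681 -2.865 1.393
v -3.823 -1.127 0.447
v -3.332 -1.16 1.693
v -2.388 -2.48 -0.153
v -1.897 -2.513 1.093
v -3.039 -0.775 0.147
v -2.548 -0.808 1.394
v -2.614 0.926 -0.991
v -1.896 0.902 -1.701
v -1.266 1.574 0.351
v -2.158 1.468 -1.711
v -2.595 1.827 -1.446
v -3.039 1.842 -1.008
v -3.32 1.506 -0.563
v -3.332 0.949 -0.282
v -3.07 0.383 -0.272
v -2.633 0.024 -0.536
v -2.189 0.009 -0.975
v -1.907 0.345 -1.42
v -0.77 -0.079 -3.21
v -0.381 0.478 -3.545
v 0.221 -0.378 -2.555
v 0.61 0.179 -2.89
v 0.052 0.345 -2.407
v -0.561 0.53 -2.811
v 0.401 -0.43 -3.289
v -0.212 -0.245 -3.693
v 0.342 0.261 -3.594
v 0.127 0.74 -3.048
v -0.287 -0.64 -3.052
v -0.502 -0.161 -2.506
v -0.663 0.226 -3.435
v 0.503 -0.126 -2.665
v 0.175 -0.028 -2.381
v 0.403 0.299 -2.578
v -0.768 0.256 -3.003
v -0.54 0.583 -3.2
v -0.285 0.505 -2.531
v 0.38 -0.483 -2.9
v 0.608 -0.156 -3.097
v -0.563 -0.199 -3.522
v -0.335 0.128 -3.719
v 0.125 -0.405 -3.569
v -0.009 0.426 -3.66
v 0.574 0.25 -3.276
v 0.451 -0.108 -3.51
v 0.091 0.001 -3.748
v -0.136 0.707 -3.34
v 0.447 0.531 -2.955
v 0.119 0.629 -2.671
v -0.241 0.737 -2.908
v 0.29 0.579 -3.368
v -0.607 -0.431 -3.145
v -0.024 -0.607 -2.76
v 0.081 -0.637 -3.192
v -0.279 -0.529 -3.429
v -0.734 -0.15 -2.824
v -0.151 -0.326 -2.44
v -0.251 0.099 -2.352
v -0.611 0.208 -2.59
v -0.45 -0.479 -2.732
v 3.172 -0.127 0.967
v 3.853 -0.248 1.2
v 3.469 -0.974 1.946
v 2.788 -0.853 1.713
v 3.682 0.092 1.442
v 3.297 -0.634 2.188
v 3.315 0.348 1.503
v 2.931 -0.378 2.249
v 2.894 0.423 1.358
v 2.51 -0.303 2.105
v 2.579 0.288 1.065
v 2.195 -0.438 1.811
v 2.491 -0.006 0.734
v 2.107 -0.732 1.48
v 2.663 -0.346 0.492
v 2.278 -1.072 1.238
v 3.029 -0.602 0.431
v 2.645 -1.328 1.177
v 3.45 -0.677 0.575
v 3.066 -1.403 1.322
v 3.765 -0.542 0.869
v 3.381 -1.268 1.615
f 2 4 1
f 5 2 1
f 1 4 3
f 3 5 1
f 2 8 4
f 6 2 5
f 6 8 2
f 4 8 3
f 7 5 3
f 3 8 7
f 7 6 5
f 8 6 7
f 10 9 12
f 10 12 11
f 12 9 13
f 12 13 11
f 13 9 14
f 13 14 11
f 14 9 15
f 14 15 11
f 15 9 16
f 15 16 11
f 16 9 17
f 16 17 11
f 17 9 18
f 17 18 11
f 18 9 19
f 18 19 11
f 19 9 20
f 19 20 11
f 20 9 10
f 20 10 11
f 21 58 37
f 58 32 61
f 37 61 26
f 58 61 37
f 21 37 33
f 37 26 38
f 33 38 22
f 37 38 33
f 21 33 42
f 33 22 43
f 42 43 28
f 33 43 42
f 21 42 54
f 42 28 57
f 54 57 31
f 42 57 54
f 21 54 58
f 54 31 62
f 58 62 32
f 54 62 58
f 22 38 49
f 38 26 52
f 49 52 30
f 38 52 49
f 26 61 39
f 61 32 60
f 39 60 25
f 61 60 39
f 32 62 59
f 62 31 55
f 59 55 23
f 62 55 59
f 31 57 56
f 57 28 44
f 56 44 27
f 57 44 56
f 28 43 48
f 43 22 45
f 48 45 29
f 43 45 48
f 24 50 36
f 50 30 51
f 36 51 25
f 50 51 36
f 24 36 34
f 36 25 35
f 34 35 23
f 36 35 34
f 24 34 41
f 34 23 40
f 41 40 27
f 34 40 41
f 24 41 46
f 41 27 47
f 46 47 29
f 41 47 46
f 24 46 50
f 46 29 53
f 50 53 30
f 46 53 50
f 25 51 39
f 51 30 52
f 39 52 26
f 51 52 39
f 23 35 59
f 35 25 60
f 59 60 32
f 35 60 59
f 27 40 56
f 40 23 55
f 56 55 31
f 40 55 56
f 29 47 48
f 47 27 44
f 48 44 28
f 47 44 48
f 30 53 49
f 53 29 45
f 49 45 22
f 53 45 49
f 64 63 67
f 64 67 65
f 65 67 68
f 65 68 66
f 67 63 69
f 67 69 68
f 68 69 70
f 68 70 66
f 69 63 71
f 69 71 70
f 70 71 72
f 70 72 66
f 71 63 73
f 71 73 72
f 72 73 74
f 72 74 66
f 73 63 75
f 73 75 74
f 74 75 76
f 74 76 66
f 75 63 77
f 75 77 76
f 76 77 78
f 76 78 66
f 77 63 79
f 77 79 78
f 78 79 80
f 78 80 66
f 79 63 81
f 79 81 80
f 80 81 82
f 80 82 66
f 81 63 83
f 81 83 82
f 82 83 84
f 82 84 66
f 83 63 64
f 83 64 84
f 84 64 65
f 84 65 66



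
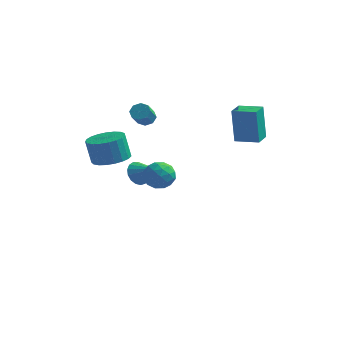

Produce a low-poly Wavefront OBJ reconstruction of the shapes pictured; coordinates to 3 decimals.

v -3.869 2.646 -3.843
v -3.468 3.26 -4.188
v -2.751 2.334 -3.097
v -3.631 3.42 -3.875
v -3.849 3.403 -3.555
v -4.072 3.213 -3.301
v -4.248 2.893 -3.171
v -4.337 2.517 -3.195
v -4.32 2.17 -3.367
v -4.198 1.932 -3.648
v -4.002 1.858 -3.974
v -3.775 1.965 -4.27
v -3.57 2.227 -4.468
v -3.433 2.586 -4.523
v -3.396 2.959 -4.421
v -2.823 -3.981 0.994
v -2.012 -4.546 1.246
v -2.365 -4.443 2.617
v -3.177 -3.879 2.366
v -1.853 -4.153 1.257
v -2.206 -4.05 2.629
v -1.862 -3.73 1.223
v -2.215 -3.628 2.595
v -2.037 -3.351 1.15
v -2.39 -3.248 2.521
v -2.348 -3.081 1.049
v -2.701 -2.978 2.421
v -2.741 -2.966 0.94
v -3.094 -2.864 2.311
v -3.148 -3.027 0.839
v -3.502 -2.924 2.211
v -3.5 -3.253 0.765
v -3.853 -3.15 2.137
v -3.734 -3.605 0.731
v -4.088 -3.502 2.103
v -3.811 -4.022 0.743
v -4.164 -3.919 2.114
v -3.717 -4.432 0.798
v -4.07 -4.329 2.169
v -3.469 -4.764 0.886
v -3.822 -4.661 2.258
v -3.108 -4.961 0.994
v -3.462 -4.858 2.365
v -2.699 -4.988 1.102
v -3.053 -4.885 2.473
v -2.311 -4.841 1.191
v -2.665 -4.739 2.562
v -3.608 3.203 0.258
v -3.127 2.953 0.026
v -3.15 2.107 0.891
v -3.632 2.357 1.122
v -3.027 3.267 0.336
v -3.05 2.421 1.2
v -3.268 3.543 0.599
v -3.291 2.697 1.464
v -3.709 3.62 0.663
v -3.732 2.774 1.528
v -4.09 3.453 0.489
v -4.113 2.607 1.354
v -4.19 3.139 0.18
v -4.213 2.293 1.044
v -3.949 2.863 -0.084
v -3.972 2.017 0.781
v -3.508 2.786 -0.148
v -3.531 1.94 0.717
v -0.591 -2.91 0.202
v 0.099 -3.267 0.62
v -0.879 -4.173 -0.4
v -0.189 -4.53 0.018
v -0.9 -4.278 0.476
v -0.722 -3.497 0.848
v -0.058 -3.943 -0.628
v 0.12 -3.162 -0.256
v 0.429 -3.906 0.107
v -0.091 -4.112 0.79
v -0.689 -3.328 -0.57
v -1.209 -3.534 0.113
v -0.221 -2.977 0.464
v -0.559 -4.463 -0.244
v -0.978 -4.314 0.025
v -0.572 -4.524 0.271
v -0.704 -3.112 0.598
v -0.298 -3.322 0.844
v -0.885 -3.917 0.759
v -0.482 -4.118 -0.624
v -0.076 -4.328 -0.378
v -0.208 -2.916 -0.051
v 0.198 -3.126 0.195
v 0.105 -3.523 -0.539
v 0.379 -3.563 0.409
v 0.21 -4.305 0.055
v 0.287 -3.96 -0.326
v 0.391 -3.501 -0.107
v 0.073 -3.684 0.81
v -0.096 -4.427 0.456
v -0.514 -4.278 0.725
v -0.41 -3.819 0.944
v 0.267 -4.06 0.508
v -0.684 -3.013 -0.236
v -0.853 -3.756 -0.59
v -0.37 -3.621 -0.724
v -0.266 -3.162 -0.505
v -0.99 -3.135 0.165
v -1.159 -3.877 -0.189
v -1.171 -3.939 0.327
v -1.067 -3.48 0.546
v -1.047 -3.38 -0.288
v 1.803 1.76 0.123
v 1.549 1.985 2.195
v 1.863 2.833 0.014
v 1.609 3.058 2.086
v 3.151 1.702 0.294
v 2.897 1.927 2.366
v 3.211 2.775 0.185
v 2.957 3 2.257
f 2 1 4
f 2 4 3
f 4 1 5
f 4 5 3
f 5 1 6
f 5 6 3
f 6 1 7
f 6 7 3
f 7 1 8
f 7 8 3
f 8 1 9
f 8 9 3
f 9 1 10
f 9 10 3
f 10 1 11
f 10 11 3
f 11 1 12
f 11 12 3
f 12 1 13
f 12 13 3
f 13 1 14
f 13 14 3
f 14 1 15
f 14 15 3
f 15 1 2
f 15 2 3
f 17 16 20
f 17 20 18
f 18 20 21
f 18 21 19
f 20 16 22
f 20 22 21
f 21 22 23
f 21 23 19
f 22 16 24
f 22 24 23
f 23 24 25
f 23 25 19
f 24 16 26
f 24 26 25
f 25 26 27
f 25 27 19
f 26 16 28
f 26 28 27
f 27 28 29
f 27 29 19
f 28 16 30
f 28 30 29
f 29 30 31
f 29 31 19
f 30 16 32
f 30 32 31
f 31 32 33
f 31 33 19
f 32 16 34
f 32 34 33
f 33 34 35
f 33 35 19
f 34 16 36
f 34 36 35
f 35 36 37
f 35 37 19
f 36 16 38
f 36 38 37
f 37 38 39
f 37 39 19
f 38 16 40
f 38 40 39
f 39 40 41
f 39 41 19
f 40 16 42
f 40 42 41
f 41 42 43
f 41 43 19
f 42 16 44
f 42 44 43
f 43 44 45
f 43 45 19
f 44 16 46
f 44 46 45
f 45 46 47
f 45 47 19
f 46 16 17
f 46 17 47
f 47 17 18
f 47 18 19
f 49 48 52
f 49 52 50
f 50 52 53
f 50 53 51
f 52 48 54
f 52 54 53
f 53 54 55
f 53 55 51
f 54 48 56
f 54 56 55
f 55 56 57
f 55 57 51
f 56 48 58
f 56 58 57
f 57 58 59
f 57 59 51
f 58 48 60
f 58 60 59
f 59 60 61
f 59 61 51
f 60 48 62
f 60 62 61
f 61 62 63
f 61 63 51
f 62 48 64
f 62 64 63
f 63 64 65
f 63 65 51
f 64 48 49
f 64 49 65
f 65 49 50
f 65 50 51
f 66 103 82
f 103 77 106
f 82 106 71
f 103 106 82
f 66 82 78
f 82 71 83
f 78 83 67
f 82 83 78
f 66 78 87
f 78 67 88
f 87 88 73
f 78 88 87
f 66 87 99
f 87 73 102
f 99 102 76
f 87 102 99
f 66 99 103
f 99 76 107
f 103 107 77
f 99 107 103
f 67 83 94
f 83 71 97
f 94 97 75
f 83 97 94
f 71 106 84
f 106 77 105
f 84 105 70
f 106 105 84
f 77 107 104
f 107 76 100
f 104 100 68
f 107 100 104
f 76 102 101
f 102 73 89
f 101 89 72
f 102 89 101
f 73 88 93
f 88 67 90
f 93 90 74
f 88 90 93
f 69 95 81
f 95 75 96
f 81 96 70
f 95 96 81
f 69 81 79
f 81 70 80
f 79 80 68
f 81 80 79
f 69 79 86
f 79 68 85
f 86 85 72
f 79 85 86
f 69 86 91
f 86 72 92
f 91 92 74
f 86 92 91
f 69 91 95
f 91 74 98
f 95 98 75
f 91 98 95
f 70 96 84
f 96 75 97
f 84 97 71
f 96 97 84
f 68 80 104
f 80 70 105
f 104 105 77
f 80 105 104
f 72 85 101
f 85 68 100
f 101 100 76
f 85 100 101
f 74 92 93
f 92 72 89
f 93 89 73
f 92 89 93
f 75 98 94
f 98 74 90
f 94 90 67
f 98 90 94
f 109 111 108
f 112 109 108
f 108 111 110
f 110 112 108
f 109 115 111
f 113 109 112
f 113 115 109
f 111 115 110
f 114 112 110
f 110 115 114
f 114 113 112
f 115 113 114



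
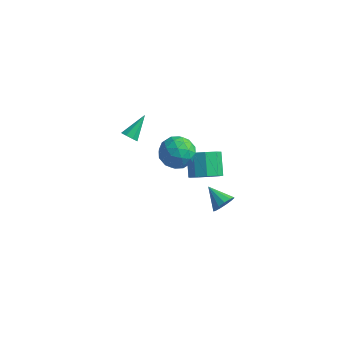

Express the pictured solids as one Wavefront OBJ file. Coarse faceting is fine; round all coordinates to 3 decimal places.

v -3.509 0.967 -1.653
v -3.128 1.124 -1.986
v -3.211 2.213 -0.727
v -3.49 1.281 -2.08
v -3.863 1.254 -1.924
v -4.029 1.059 -1.609
v -3.89 0.811 -1.32
v -3.528 0.654 -1.226
v -3.155 0.681 -1.382
v -2.989 0.876 -1.697
v -0.165 0.548 -0.744
v 0.573 -0.167 -0.908
v -0.773 -0.373 0.528
v -0.035 -1.088 0.364
v 0.222 -0.152 0.739
v 0.598 0.417 -0.048
v -0.798 -0.957 -0.332
v -0.422 -0.388 -1.119
v 0.182 -1.098 -0.654
v 0.812 -0.6 0.008
v -1.012 0.06 -0.388
v -0.382 0.558 0.274
v 0.258 0.271 -0.938
v -0.458 -0.811 0.558
v -0.306 -0.261 0.778
v 0.127 -0.681 0.681
v 0.272 0.615 -0.432
v 0.706 0.194 -0.529
v 0.5 0.203 0.44
v -0.906 -0.734 0.149
v -0.472 -1.155 0.052
v -0.327 0.141 -1.061
v 0.106 -0.279 -1.158
v -0.7 -0.743 -0.82
v 0.461 -0.696 -0.885
v 0.104 -1.237 -0.137
v -0.345 -1.16 -0.547
v -0.124 -0.826 -1.009
v 0.832 -0.404 -0.496
v 0.474 -0.945 0.252
v 0.625 -0.394 0.472
v 0.847 -0.06 0.01
v 0.602 -0.95 -0.347
v -0.674 0.405 -0.632
v -1.032 -0.136 0.116
v -1.047 -0.48 -0.39
v -0.825 -0.146 -0.852
v -0.304 0.697 -0.243
v -0.661 0.156 0.505
v -0.076 0.286 0.629
v 0.145 0.62 0.167
v -0.802 0.41 -0.033
v 4.157 -3.796 0.98
v 4.513 -3.435 1.387
v 3.103 -3.364 1.52
v 4.448 -3.226 1.093
v 4.291 -3.197 0.764
v 4.091 -3.359 0.503
v 3.912 -3.659 0.393
v 3.811 -4.003 0.47
v 3.819 -4.281 0.709
v 3.935 -4.404 1.034
v 4.122 -4.335 1.341
v 4.319 -4.094 1.534
v 4.465 -3.758 1.551
v 1.409 -0.022 -1.858
v 2.229 0.359 -1.751
v 1.67 1.303 -0.834
v 0.851 0.922 -0.942
v 1.926 0.634 -2.22
v 1.367 1.579 -1.303
v 1.381 0.602 -2.519
v 0.822 1.547 -1.603
v 0.849 0.279 -2.51
v 0.291 1.223 -1.593
v 0.58 -0.186 -2.195
v 0.021 0.758 -1.278
v 0.699 -0.574 -1.723
v 0.14 0.37 -0.806
v 1.15 -0.704 -1.314
v 0.591 0.241 -0.398
v 1.722 -0.515 -1.16
v 1.164 0.43 -0.243
v 2.149 -0.095 -1.333
v 1.59 0.849 -0.416
f 2 1 4
f 2 4 3
f 4 1 5
f 4 5 3
f 5 1 6
f 5 6 3
f 6 1 7
f 6 7 3
f 7 1 8
f 7 8 3
f 8 1 9
f 8 9 3
f 9 1 10
f 9 10 3
f 10 1 2
f 10 2 3
f 11 48 27
f 48 22 51
f 27 51 16
f 48 51 27
f 11 27 23
f 27 16 28
f 23 28 12
f 27 28 23
f 11 23 32
f 23 12 33
f 32 33 18
f 23 33 32
f 11 32 44
f 32 18 47
f 44 47 21
f 32 47 44
f 11 44 48
f 44 21 52
f 48 52 22
f 44 52 48
f 12 28 39
f 28 16 42
f 39 42 20
f 28 42 39
f 16 51 29
f 51 22 50
f 29 50 15
f 51 50 29
f 22 52 49
f 52 21 45
f 49 45 13
f 52 45 49
f 21 47 46
f 47 18 34
f 46 34 17
f 47 34 46
f 18 33 38
f 33 12 35
f 38 35 19
f 33 35 38
f 14 40 26
f 40 20 41
f 26 41 15
f 40 41 26
f 14 26 24
f 26 15 25
f 24 25 13
f 26 25 24
f 14 24 31
f 24 13 30
f 31 30 17
f 24 30 31
f 14 31 36
f 31 17 37
f 36 37 19
f 31 37 36
f 14 36 40
f 36 19 43
f 40 43 20
f 36 43 40
f 15 41 29
f 41 20 42
f 29 42 16
f 41 42 29
f 13 25 49
f 25 15 50
f 49 50 22
f 25 50 49
f 17 30 46
f 30 13 45
f 46 45 21
f 30 45 46
f 19 37 38
f 37 17 34
f 38 34 18
f 37 34 38
f 20 43 39
f 43 19 35
f 39 35 12
f 43 35 39
f 54 53 56
f 54 56 55
f 56 53 57
f 56 57 55
f 57 53 58
f 57 58 55
f 58 53 59
f 58 59 55
f 59 53 60
f 59 60 55
f 60 53 61
f 60 61 55
f 61 53 62
f 61 62 55
f 62 53 63
f 62 63 55
f 63 53 64
f 63 64 55
f 64 53 65
f 64 65 55
f 65 53 54
f 65 54 55
f 67 66 70
f 67 70 68
f 68 70 71
f 68 71 69
f 70 66 72
f 70 72 71
f 71 72 73
f 71 73 69
f 72 66 74
f 72 74 73
f 73 74 75
f 73 75 69
f 74 66 76
f 74 76 75
f 75 76 77
f 75 77 69
f 76 66 78
f 76 78 77
f 77 78 79
f 77 79 69
f 78 66 80
f 78 80 79
f 79 80 81
f 79 81 69
f 80 66 82
f 80 82 81
f 81 82 83
f 81 83 69
f 82 66 84
f 82 84 83
f 83 84 85
f 83 85 69
f 84 66 67
f 84 67 85
f 85 67 68
f 85 68 69



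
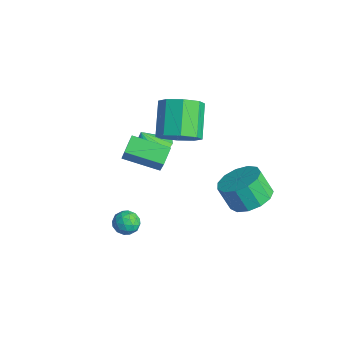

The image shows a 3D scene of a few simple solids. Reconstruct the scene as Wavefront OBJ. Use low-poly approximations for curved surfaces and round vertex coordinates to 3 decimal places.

v -0.314 -3.17 2.24
v 0.502 -3.429 3.532
v -0.836 -2.522 2.699
v -0.021 -2.781 3.991
v 0.881 -1.859 1.749
v 1.696 -2.118 3.041
v 0.358 -1.211 2.208
v 1.174 -1.47 3.5
v -1.93 -0.793 0.428
v -1.375 0.024 0.913
v -2.39 -1.087 1.452
v -1.83 0.247 0.772
v -2.309 0.232 0.552
v -2.7 -0.018 0.304
v -2.915 -0.445 0.085
v -2.904 -0.952 -0.056
v -2.671 -1.423 -0.086
v -2.267 -1.749 0.002
v -1.786 -1.857 0.188
v -1.338 -1.72 0.428
v -1.026 -1.371 0.669
v -0.92 -0.89 0.855
v -1.046 -0.387 0.943
v 0.082 -0.458 2.805
v 0.703 -0.708 3.626
v -0.561 0.128 4.837
v -1.182 0.378 4.015
v 0.882 0.018 3.312
v -0.382 0.854 4.522
v 0.593 0.465 2.7
v -0.672 1.301 3.911
v 0.004 0.371 2.15
v -1.26 1.208 3.36
v -0.539 -0.208 1.983
v -1.803 0.628 3.194
v -0.718 -0.934 2.298
v -1.982 -0.098 3.508
v -0.428 -1.381 2.909
v -1.693 -0.545 4.12
v 0.16 -1.288 3.46
v -1.104 -0.451 4.67
v 3.62 1.274 0.535
v 4.448 1.727 1.061
v 3.908 1.358 2.23
v 3.08 0.906 1.705
v 4.025 2.16 1.002
v 3.485 1.792 2.171
v 3.474 2.312 0.795
v 2.933 1.944 1.964
v 2.969 2.135 0.505
v 2.428 1.766 1.675
v 2.67 1.684 0.225
v 2.13 1.316 1.395
v 2.674 1.104 0.044
v 2.133 0.735 1.213
v 2.978 0.577 0.018
v 2.437 0.208 1.188
v 3.486 0.272 0.157
v 2.945 -0.097 1.326
v 4.036 0.285 0.416
v 3.496 -0.084 1.585
v 4.455 0.612 0.712
v 3.914 0.243 1.882
v 4.608 1.15 0.953
v 4.068 0.781 2.122
v 0.468 -3.818 -0.995
v 0.815 -3.462 -0.526
v 1.405 -3.998 -1.554
v 1.752 -3.642 -1.085
v 1.483 -4.249 -0.923
v 0.904 -4.138 -0.578
v 1.316 -3.322 -1.502
v 0.737 -3.211 -1.157
v 1.34 -3.156 -0.84
v 1.443 -3.729 -0.482
v 0.777 -3.731 -1.598
v 0.88 -4.304 -1.24
v 0.559 -3.624 -0.711
v 1.661 -3.836 -1.369
v 1.503 -4.193 -1.274
v 1.707 -3.984 -0.998
v 0.611 -4.021 -0.742
v 0.816 -3.813 -0.466
v 1.208 -4.275 -0.7
v 1.404 -3.647 -1.614
v 1.609 -3.439 -1.338
v 0.513 -3.476 -1.082
v 0.717 -3.267 -0.806
v 1.012 -3.185 -1.38
v 1.072 -3.235 -0.62
v 1.623 -3.341 -0.949
v 1.366 -3.153 -1.194
v 1.026 -3.087 -0.991
v 1.133 -3.572 -0.41
v 1.683 -3.678 -0.738
v 1.525 -4.035 -0.643
v 1.185 -3.969 -0.44
v 1.441 -3.392 -0.594
v 0.537 -3.782 -1.342
v 1.087 -3.888 -1.67
v 1.035 -3.491 -1.64
v 0.695 -3.425 -1.437
v 0.597 -4.119 -1.131
v 1.148 -4.225 -1.46
v 1.194 -4.373 -1.089
v 0.854 -4.307 -0.886
v 0.779 -4.068 -1.486
f 2 4 1
f 5 2 1
f 1 4 3
f 3 5 1
f 2 8 4
f 6 2 5
f 6 8 2
f 4 8 3
f 7 5 3
f 3 8 7
f 7 6 5
f 8 6 7
f 10 9 12
f 10 12 11
f 12 9 13
f 12 13 11
f 13 9 14
f 13 14 11
f 14 9 15
f 14 15 11
f 15 9 16
f 15 16 11
f 16 9 17
f 16 17 11
f 17 9 18
f 17 18 11
f 18 9 19
f 18 19 11
f 19 9 20
f 19 20 11
f 20 9 21
f 20 21 11
f 21 9 22
f 21 22 11
f 22 9 23
f 22 23 11
f 23 9 10
f 23 10 11
f 25 24 28
f 25 28 26
f 26 28 29
f 26 29 27
f 28 24 30
f 28 30 29
f 29 30 31
f 29 31 27
f 30 24 32
f 30 32 31
f 31 32 33
f 31 33 27
f 32 24 34
f 32 34 33
f 33 34 35
f 33 35 27
f 34 24 36
f 34 36 35
f 35 36 37
f 35 37 27
f 36 24 38
f 36 38 37
f 37 38 39
f 37 39 27
f 38 24 40
f 38 40 39
f 39 40 41
f 39 41 27
f 40 24 25
f 40 25 41
f 41 25 26
f 41 26 27
f 43 42 46
f 43 46 44
f 44 46 47
f 44 47 45
f 46 42 48
f 46 48 47
f 47 48 49
f 47 49 45
f 48 42 50
f 48 50 49
f 49 50 51
f 49 51 45
f 50 42 52
f 50 52 51
f 51 52 53
f 51 53 45
f 52 42 54
f 52 54 53
f 53 54 55
f 53 55 45
f 54 42 56
f 54 56 55
f 55 56 57
f 55 57 45
f 56 42 58
f 56 58 57
f 57 58 59
f 57 59 45
f 58 42 60
f 58 60 59
f 59 60 61
f 59 61 45
f 60 42 62
f 60 62 61
f 61 62 63
f 61 63 45
f 62 42 64
f 62 64 63
f 63 64 65
f 63 65 45
f 64 42 43
f 64 43 65
f 65 43 44
f 65 44 45
f 66 103 82
f 103 77 106
f 82 106 71
f 103 106 82
f 66 82 78
f 82 71 83
f 78 83 67
f 82 83 78
f 66 78 87
f 78 67 88
f 87 88 73
f 78 88 87
f 66 87 99
f 87 73 102
f 99 102 76
f 87 102 99
f 66 99 103
f 99 76 107
f 103 107 77
f 99 107 103
f 67 83 94
f 83 71 97
f 94 97 75
f 83 97 94
f 71 106 84
f 106 77 105
f 84 105 70
f 106 105 84
f 77 107 104
f 107 76 100
f 104 100 68
f 107 100 104
f 76 102 101
f 102 73 89
f 101 89 72
f 102 89 101
f 73 88 93
f 88 67 90
f 93 90 74
f 88 90 93
f 69 95 81
f 95 75 96
f 81 96 70
f 95 96 81
f 69 81 79
f 81 70 80
f 79 80 68
f 81 80 79
f 69 79 86
f 79 68 85
f 86 85 72
f 79 85 86
f 69 86 91
f 86 72 92
f 91 92 74
f 86 92 91
f 69 91 95
f 91 74 98
f 95 98 75
f 91 98 95
f 70 96 84
f 96 75 97
f 84 97 71
f 96 97 84
f 68 80 104
f 80 70 105
f 104 105 77
f 80 105 104
f 72 85 101
f 85 68 100
f 101 100 76
f 85 100 101
f 74 92 93
f 92 72 89
f 93 89 73
f 92 89 93
f 75 98 94
f 98 74 90
f 94 90 67
f 98 90 94

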